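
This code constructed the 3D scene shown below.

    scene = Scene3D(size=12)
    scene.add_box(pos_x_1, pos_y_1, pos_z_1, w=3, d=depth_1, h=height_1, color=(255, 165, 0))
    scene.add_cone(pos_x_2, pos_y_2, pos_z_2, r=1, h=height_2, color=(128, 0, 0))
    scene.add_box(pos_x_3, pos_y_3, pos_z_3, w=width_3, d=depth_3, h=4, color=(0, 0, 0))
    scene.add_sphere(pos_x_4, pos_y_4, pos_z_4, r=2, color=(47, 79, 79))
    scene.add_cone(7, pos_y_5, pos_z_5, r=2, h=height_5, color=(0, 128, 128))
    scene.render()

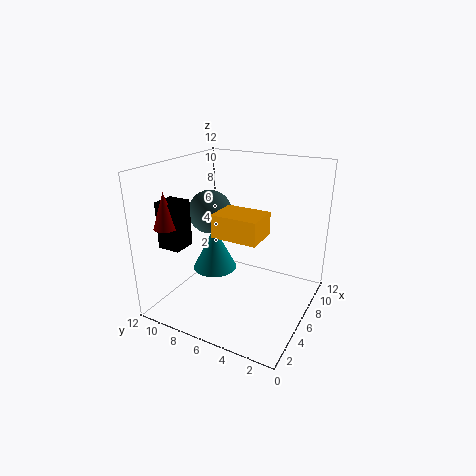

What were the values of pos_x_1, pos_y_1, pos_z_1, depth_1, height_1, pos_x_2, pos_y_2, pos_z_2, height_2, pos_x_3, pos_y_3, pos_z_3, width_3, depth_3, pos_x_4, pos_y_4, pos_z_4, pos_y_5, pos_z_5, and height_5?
pos_x_1 = 5; pos_y_1 = 4; pos_z_1 = 6; depth_1 = 4; height_1 = 2; pos_x_2 = 3; pos_y_2 = 11; pos_z_2 = 7; height_2 = 3; pos_x_3 = 3; pos_y_3 = 10; pos_z_3 = 5; width_3 = 2; depth_3 = 2; pos_x_4 = 8; pos_y_4 = 10; pos_z_4 = 7; pos_y_5 = 9; pos_z_5 = 2; height_5 = 4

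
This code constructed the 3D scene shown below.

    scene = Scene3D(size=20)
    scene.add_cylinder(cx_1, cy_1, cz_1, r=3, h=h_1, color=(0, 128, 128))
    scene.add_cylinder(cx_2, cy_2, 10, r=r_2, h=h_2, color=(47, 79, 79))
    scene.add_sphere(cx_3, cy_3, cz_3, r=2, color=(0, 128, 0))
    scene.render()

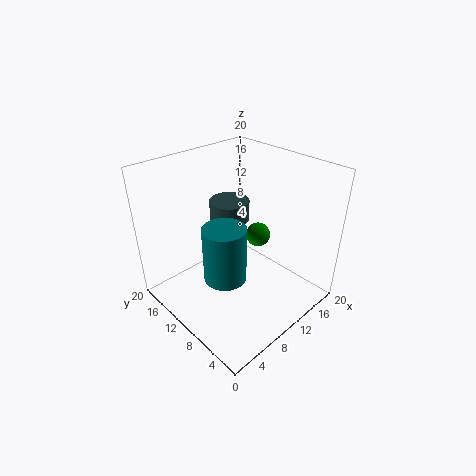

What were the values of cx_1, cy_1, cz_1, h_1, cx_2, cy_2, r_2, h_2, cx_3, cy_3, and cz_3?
cx_1 = 7.5; cy_1 = 10; cz_1 = 4.5; h_1 = 8; cx_2 = 13; cy_2 = 15; r_2 = 3; h_2 = 3; cx_3 = 18; cy_3 = 13.5; cz_3 = 5.5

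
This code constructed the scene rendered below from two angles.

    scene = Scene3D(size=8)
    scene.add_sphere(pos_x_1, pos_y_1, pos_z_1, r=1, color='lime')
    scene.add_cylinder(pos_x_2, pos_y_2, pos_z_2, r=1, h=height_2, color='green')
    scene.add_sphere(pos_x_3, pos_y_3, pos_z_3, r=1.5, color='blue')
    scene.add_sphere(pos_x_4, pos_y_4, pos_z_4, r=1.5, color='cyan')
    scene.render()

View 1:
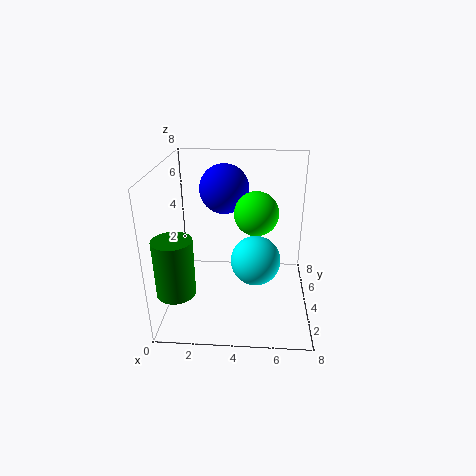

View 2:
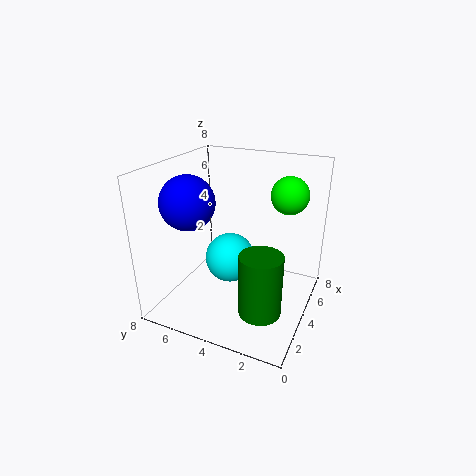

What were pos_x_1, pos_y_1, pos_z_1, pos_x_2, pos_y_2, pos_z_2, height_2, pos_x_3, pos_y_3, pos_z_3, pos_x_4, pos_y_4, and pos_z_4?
pos_x_1 = 5
pos_y_1 = 1.5
pos_z_1 = 6.5
pos_x_2 = 1
pos_y_2 = 1.5
pos_z_2 = 2
height_2 = 3
pos_x_3 = 3
pos_y_3 = 6.5
pos_z_3 = 6
pos_x_4 = 5
pos_y_4 = 5
pos_z_4 = 2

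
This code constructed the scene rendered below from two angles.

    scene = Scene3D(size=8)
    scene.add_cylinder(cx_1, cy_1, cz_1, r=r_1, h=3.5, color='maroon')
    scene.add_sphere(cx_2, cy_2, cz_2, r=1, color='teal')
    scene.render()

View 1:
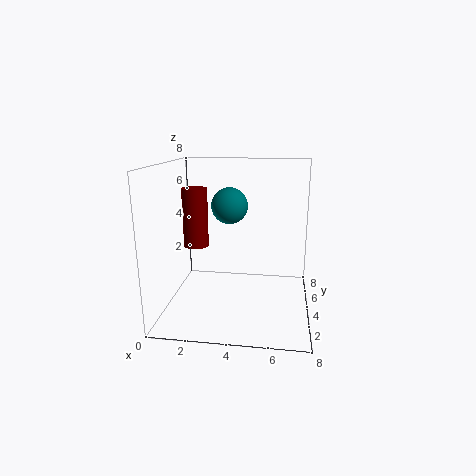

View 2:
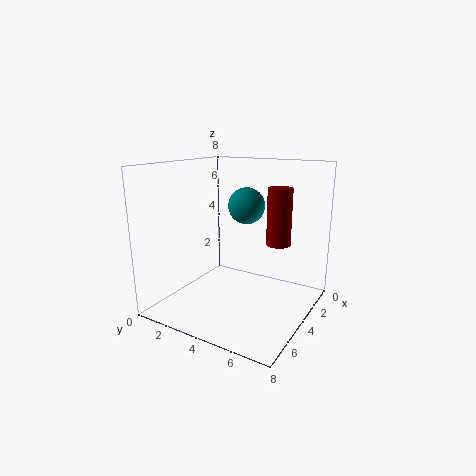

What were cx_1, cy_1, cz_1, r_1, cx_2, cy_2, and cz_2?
cx_1 = 1.25; cy_1 = 5.25; cz_1 = 3; r_1 = 0.75; cx_2 = 3.5; cy_2 = 4.25; cz_2 = 5.75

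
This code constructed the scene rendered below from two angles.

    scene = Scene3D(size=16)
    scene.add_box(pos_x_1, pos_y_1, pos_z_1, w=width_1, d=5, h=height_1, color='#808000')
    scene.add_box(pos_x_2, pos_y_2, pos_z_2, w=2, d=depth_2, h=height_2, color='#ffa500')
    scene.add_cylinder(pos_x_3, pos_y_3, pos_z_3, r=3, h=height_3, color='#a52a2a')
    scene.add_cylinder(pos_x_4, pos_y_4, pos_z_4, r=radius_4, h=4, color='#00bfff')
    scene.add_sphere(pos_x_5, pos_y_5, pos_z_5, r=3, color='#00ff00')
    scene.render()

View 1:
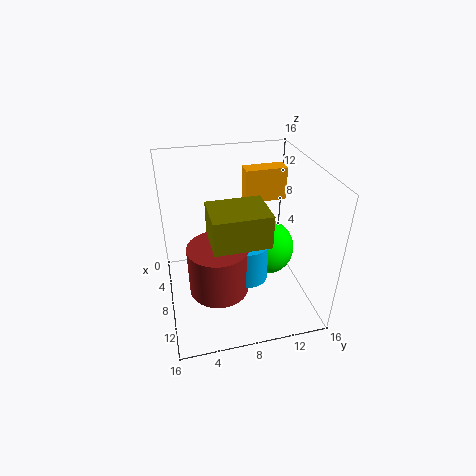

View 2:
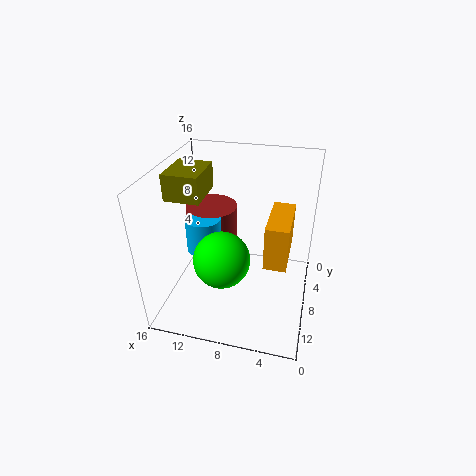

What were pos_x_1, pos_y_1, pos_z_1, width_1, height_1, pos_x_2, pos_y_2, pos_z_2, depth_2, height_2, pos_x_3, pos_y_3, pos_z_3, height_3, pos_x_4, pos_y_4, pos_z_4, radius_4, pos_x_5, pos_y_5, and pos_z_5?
pos_x_1 = 12; pos_y_1 = 4; pos_z_1 = 12; width_1 = 4; height_1 = 3; pos_x_2 = 2; pos_y_2 = 10; pos_z_2 = 10; depth_2 = 5; height_2 = 4; pos_x_3 = 12; pos_y_3 = 5; pos_z_3 = 5; height_3 = 5; pos_x_4 = 12; pos_y_4 = 8; pos_z_4 = 6; radius_4 = 2; pos_x_5 = 9; pos_y_5 = 11; pos_z_5 = 7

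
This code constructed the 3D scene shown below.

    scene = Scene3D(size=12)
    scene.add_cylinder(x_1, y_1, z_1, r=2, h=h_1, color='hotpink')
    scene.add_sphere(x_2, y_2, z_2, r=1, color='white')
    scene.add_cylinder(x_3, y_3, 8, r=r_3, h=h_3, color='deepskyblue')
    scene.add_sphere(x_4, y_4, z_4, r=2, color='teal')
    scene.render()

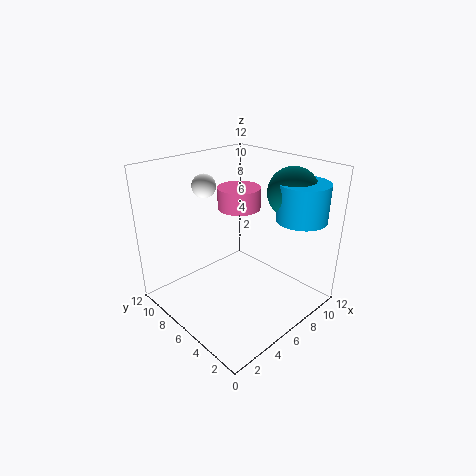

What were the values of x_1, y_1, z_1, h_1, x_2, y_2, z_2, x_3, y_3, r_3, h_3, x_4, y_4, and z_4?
x_1 = 9, y_1 = 9, z_1 = 7, h_1 = 2, x_2 = 5, y_2 = 9, z_2 = 10, x_3 = 9, y_3 = 2, r_3 = 2, h_3 = 3, x_4 = 9, y_4 = 3, z_4 = 10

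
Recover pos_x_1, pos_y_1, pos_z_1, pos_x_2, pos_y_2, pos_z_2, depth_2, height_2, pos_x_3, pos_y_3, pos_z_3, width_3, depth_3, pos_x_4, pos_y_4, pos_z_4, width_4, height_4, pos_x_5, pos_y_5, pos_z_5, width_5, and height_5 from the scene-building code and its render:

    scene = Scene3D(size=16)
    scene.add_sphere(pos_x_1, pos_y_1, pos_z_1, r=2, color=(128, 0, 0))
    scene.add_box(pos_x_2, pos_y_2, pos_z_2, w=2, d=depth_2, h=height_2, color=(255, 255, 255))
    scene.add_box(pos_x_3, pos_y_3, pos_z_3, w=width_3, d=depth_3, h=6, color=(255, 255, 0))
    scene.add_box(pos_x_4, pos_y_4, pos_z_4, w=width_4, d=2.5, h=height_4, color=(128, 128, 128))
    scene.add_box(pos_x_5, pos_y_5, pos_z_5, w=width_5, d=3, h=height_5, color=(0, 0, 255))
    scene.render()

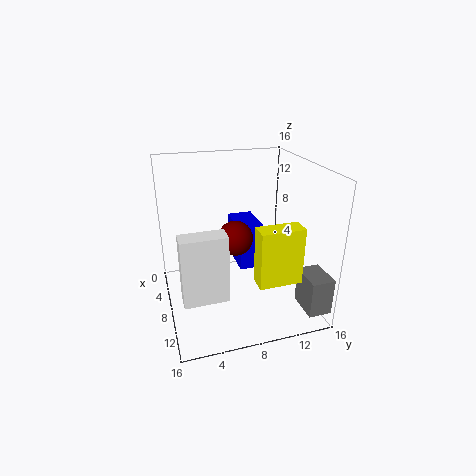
pos_x_1 = 7; pos_y_1 = 8; pos_z_1 = 7.5; pos_x_2 = 11.5; pos_y_2 = 1; pos_z_2 = 4; depth_2 = 4.5; height_2 = 7; pos_x_3 = 12; pos_y_3 = 8.5; pos_z_3 = 5; width_3 = 2; depth_3 = 4.5; pos_x_4 = 12; pos_y_4 = 13.5; pos_z_4 = 1.5; width_4 = 3.5; height_4 = 4; pos_x_5 = 2; pos_y_5 = 8.5; pos_z_5 = 3.5; width_5 = 5.5; height_5 = 5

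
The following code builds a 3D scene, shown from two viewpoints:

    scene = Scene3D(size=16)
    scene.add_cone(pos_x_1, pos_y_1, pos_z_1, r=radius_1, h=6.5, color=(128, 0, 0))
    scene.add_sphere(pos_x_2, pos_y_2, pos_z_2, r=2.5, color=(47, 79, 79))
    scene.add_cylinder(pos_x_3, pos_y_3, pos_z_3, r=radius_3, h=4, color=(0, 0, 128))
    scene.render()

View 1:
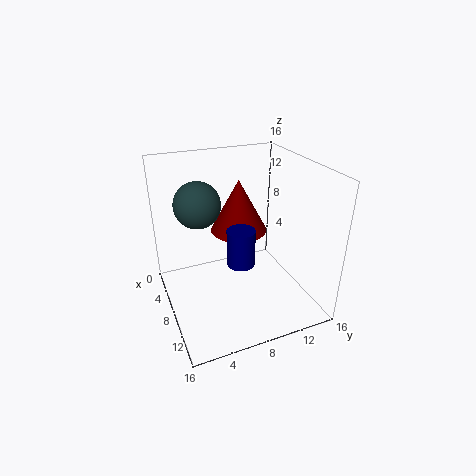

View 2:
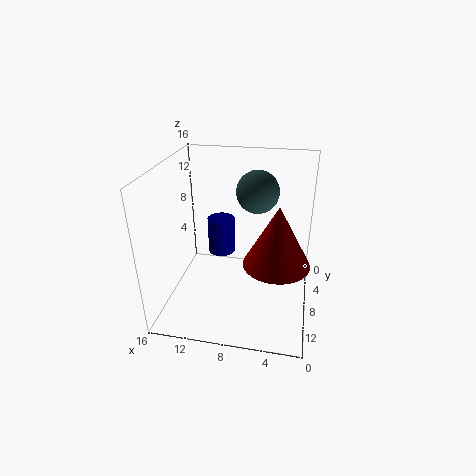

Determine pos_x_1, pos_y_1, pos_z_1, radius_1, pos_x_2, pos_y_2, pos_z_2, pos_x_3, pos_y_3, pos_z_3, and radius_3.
pos_x_1 = 3.5
pos_y_1 = 10
pos_z_1 = 6.5
radius_1 = 3.5
pos_x_2 = 6.5
pos_y_2 = 4
pos_z_2 = 12
pos_x_3 = 10
pos_y_3 = 7.5
pos_z_3 = 6
radius_3 = 1.5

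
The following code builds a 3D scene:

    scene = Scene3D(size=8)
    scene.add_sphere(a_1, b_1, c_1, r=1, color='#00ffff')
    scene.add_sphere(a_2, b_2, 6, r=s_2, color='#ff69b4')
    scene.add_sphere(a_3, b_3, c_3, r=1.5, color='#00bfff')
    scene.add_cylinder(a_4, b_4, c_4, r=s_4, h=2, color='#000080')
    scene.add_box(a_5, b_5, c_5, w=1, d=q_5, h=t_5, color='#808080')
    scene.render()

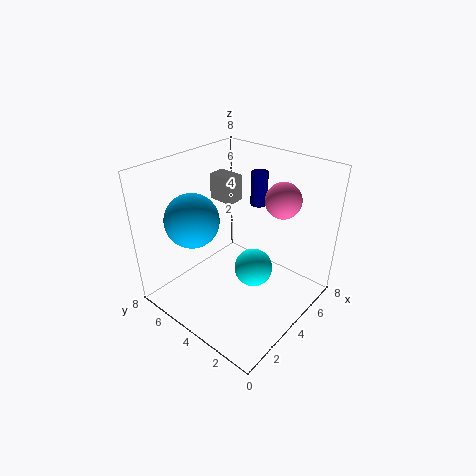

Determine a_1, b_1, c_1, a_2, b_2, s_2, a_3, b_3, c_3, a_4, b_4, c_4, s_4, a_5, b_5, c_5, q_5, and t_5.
a_1 = 3.5; b_1 = 2.5; c_1 = 3; a_2 = 6; b_2 = 2.5; s_2 = 1; a_3 = 2.5; b_3 = 6; c_3 = 5; a_4 = 6.5; b_4 = 4.5; c_4 = 5; s_4 = 0.5; a_5 = 4.5; b_5 = 5; c_5 = 5.5; q_5 = 1.5; t_5 = 1.5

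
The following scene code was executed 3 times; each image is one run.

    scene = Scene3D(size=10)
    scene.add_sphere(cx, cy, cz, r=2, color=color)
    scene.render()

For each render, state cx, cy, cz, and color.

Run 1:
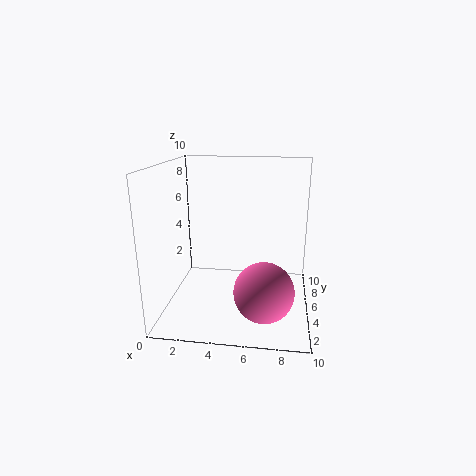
cx = 7
cy = 3
cz = 2
color = 'hotpink'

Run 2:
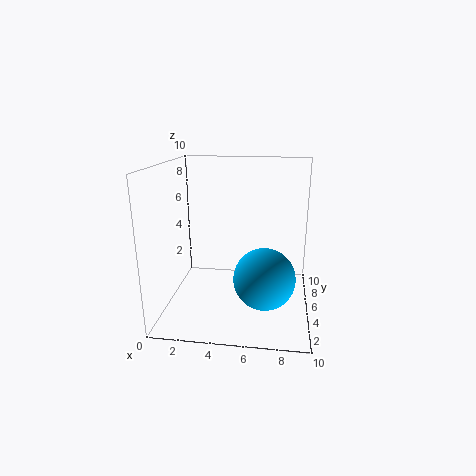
cx = 7
cy = 3
cz = 3
color = 'deepskyblue'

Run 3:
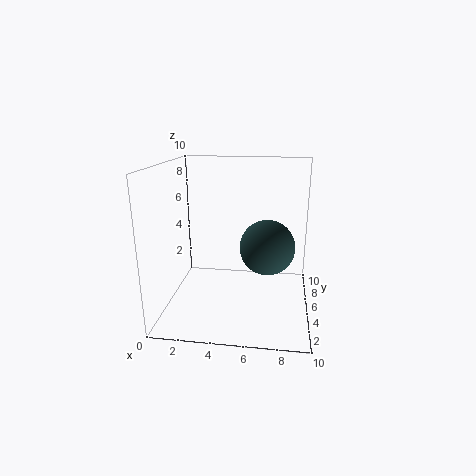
cx = 7
cy = 6
cz = 4
color = 'darkslategray'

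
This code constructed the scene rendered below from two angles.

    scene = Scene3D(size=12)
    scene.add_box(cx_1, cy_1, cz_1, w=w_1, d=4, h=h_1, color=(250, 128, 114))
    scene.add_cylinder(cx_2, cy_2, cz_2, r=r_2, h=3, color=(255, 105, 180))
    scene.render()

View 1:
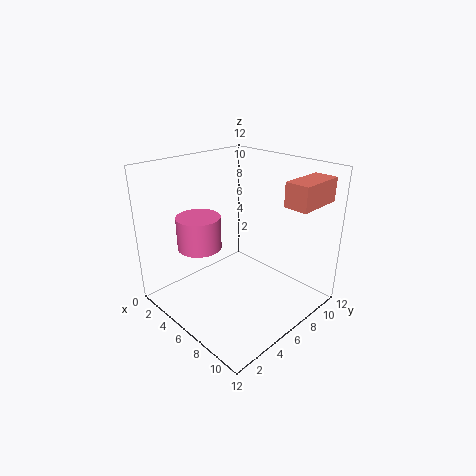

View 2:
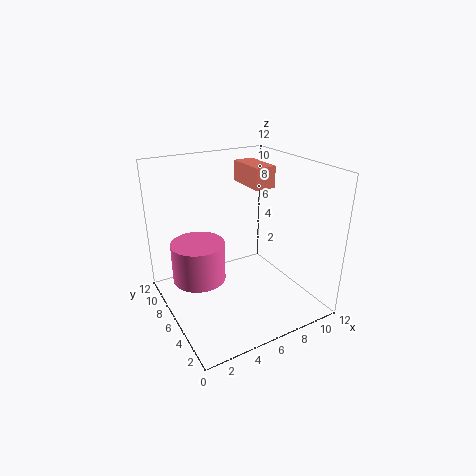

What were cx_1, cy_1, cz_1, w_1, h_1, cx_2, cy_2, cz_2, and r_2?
cx_1 = 9; cy_1 = 8; cz_1 = 9; w_1 = 2; h_1 = 2; cx_2 = 2; cy_2 = 5; cz_2 = 4; r_2 = 2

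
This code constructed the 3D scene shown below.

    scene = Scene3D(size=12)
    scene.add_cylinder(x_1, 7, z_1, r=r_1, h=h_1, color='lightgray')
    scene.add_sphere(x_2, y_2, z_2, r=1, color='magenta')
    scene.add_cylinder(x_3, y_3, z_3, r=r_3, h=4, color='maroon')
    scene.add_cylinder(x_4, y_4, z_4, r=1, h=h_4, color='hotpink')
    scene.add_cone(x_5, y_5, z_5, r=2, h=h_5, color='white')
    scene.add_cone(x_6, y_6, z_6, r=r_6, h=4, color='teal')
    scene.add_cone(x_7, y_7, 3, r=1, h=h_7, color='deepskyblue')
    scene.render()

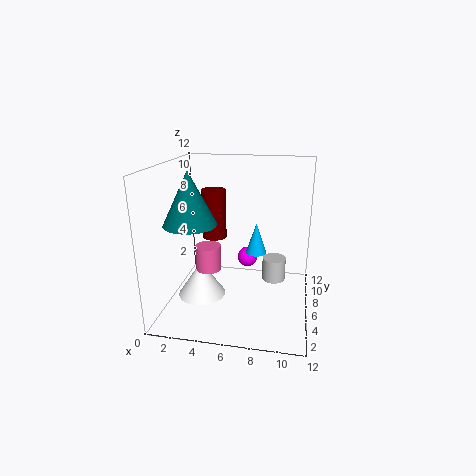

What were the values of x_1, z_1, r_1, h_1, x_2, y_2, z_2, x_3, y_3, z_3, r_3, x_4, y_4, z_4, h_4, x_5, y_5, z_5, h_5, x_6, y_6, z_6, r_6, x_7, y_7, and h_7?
x_1 = 9, z_1 = 2, r_1 = 1, h_1 = 2, x_2 = 6, y_2 = 11, z_2 = 2, x_3 = 4, y_3 = 6, z_3 = 6, r_3 = 1, x_4 = 4, y_4 = 4, z_4 = 4, h_4 = 2, x_5 = 3, y_5 = 5, z_5 = 1, h_5 = 3, x_6 = 3, y_6 = 3, z_6 = 8, r_6 = 2, x_7 = 7, y_7 = 10, h_7 = 3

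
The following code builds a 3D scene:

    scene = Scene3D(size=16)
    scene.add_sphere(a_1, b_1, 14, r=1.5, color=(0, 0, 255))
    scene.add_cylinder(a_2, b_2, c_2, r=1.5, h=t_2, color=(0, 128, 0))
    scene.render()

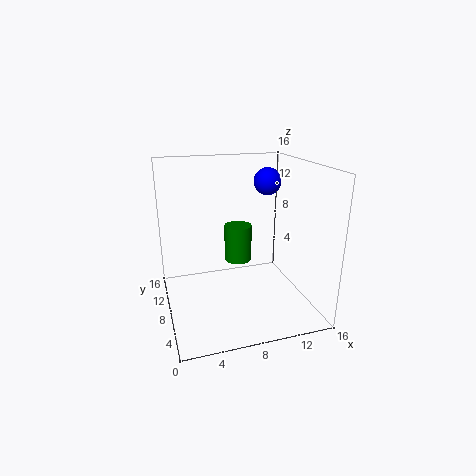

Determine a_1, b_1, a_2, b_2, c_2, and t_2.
a_1 = 11.5
b_1 = 8.5
a_2 = 8
b_2 = 8
c_2 = 5.5
t_2 = 4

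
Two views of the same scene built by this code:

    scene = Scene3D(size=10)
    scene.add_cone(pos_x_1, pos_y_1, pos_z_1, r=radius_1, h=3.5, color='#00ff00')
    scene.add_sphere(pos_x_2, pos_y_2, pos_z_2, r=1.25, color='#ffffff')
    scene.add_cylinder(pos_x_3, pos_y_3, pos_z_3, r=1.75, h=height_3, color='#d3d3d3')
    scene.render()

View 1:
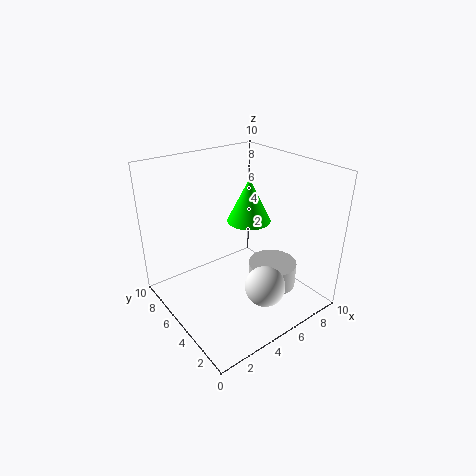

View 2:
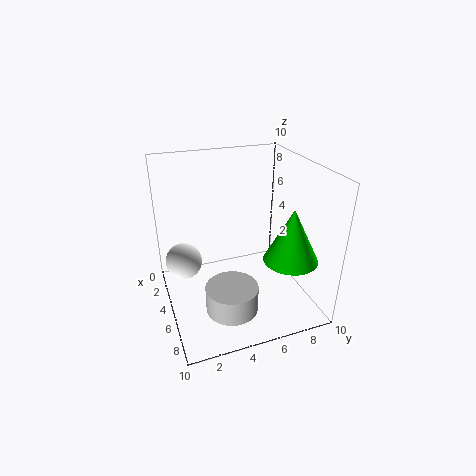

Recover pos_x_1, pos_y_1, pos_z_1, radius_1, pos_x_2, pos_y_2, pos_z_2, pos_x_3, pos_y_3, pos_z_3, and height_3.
pos_x_1 = 8; pos_y_1 = 7.5; pos_z_1 = 4.5; radius_1 = 1.75; pos_x_2 = 4.25; pos_y_2 = 1.25; pos_z_2 = 3.5; pos_x_3 = 7.25; pos_y_3 = 3.75; pos_z_3 = 1; height_3 = 1.75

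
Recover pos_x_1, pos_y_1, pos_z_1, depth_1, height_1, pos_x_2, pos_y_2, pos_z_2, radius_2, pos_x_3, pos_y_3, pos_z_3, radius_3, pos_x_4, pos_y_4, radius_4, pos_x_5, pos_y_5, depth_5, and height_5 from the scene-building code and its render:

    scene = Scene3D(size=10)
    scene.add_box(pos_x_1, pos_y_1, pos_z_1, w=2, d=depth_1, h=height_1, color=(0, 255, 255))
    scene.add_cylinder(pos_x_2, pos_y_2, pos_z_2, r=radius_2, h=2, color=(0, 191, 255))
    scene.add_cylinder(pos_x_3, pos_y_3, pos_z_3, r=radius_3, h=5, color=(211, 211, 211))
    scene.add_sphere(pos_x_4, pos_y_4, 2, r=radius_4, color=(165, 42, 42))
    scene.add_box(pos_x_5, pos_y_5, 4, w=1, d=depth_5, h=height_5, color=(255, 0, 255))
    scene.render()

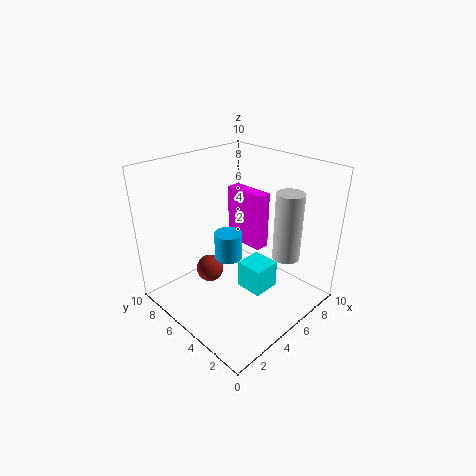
pos_x_1 = 5, pos_y_1 = 3, pos_z_1 = 1, depth_1 = 2, height_1 = 2, pos_x_2 = 5, pos_y_2 = 6, pos_z_2 = 3, radius_2 = 1, pos_x_3 = 8, pos_y_3 = 3, pos_z_3 = 3, radius_3 = 1, pos_x_4 = 4, pos_y_4 = 7, radius_4 = 1, pos_x_5 = 6, pos_y_5 = 4, depth_5 = 3, height_5 = 4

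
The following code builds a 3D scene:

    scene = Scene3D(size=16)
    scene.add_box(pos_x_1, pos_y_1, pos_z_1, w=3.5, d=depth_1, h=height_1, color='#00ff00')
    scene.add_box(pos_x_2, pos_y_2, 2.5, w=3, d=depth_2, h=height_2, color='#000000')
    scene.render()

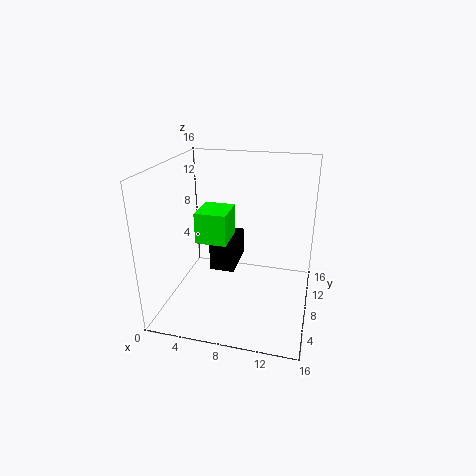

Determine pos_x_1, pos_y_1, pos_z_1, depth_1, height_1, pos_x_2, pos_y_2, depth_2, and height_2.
pos_x_1 = 3.5, pos_y_1 = 6.5, pos_z_1 = 7.5, depth_1 = 4, height_1 = 3.5, pos_x_2 = 4, pos_y_2 = 9.5, depth_2 = 5.5, height_2 = 3.5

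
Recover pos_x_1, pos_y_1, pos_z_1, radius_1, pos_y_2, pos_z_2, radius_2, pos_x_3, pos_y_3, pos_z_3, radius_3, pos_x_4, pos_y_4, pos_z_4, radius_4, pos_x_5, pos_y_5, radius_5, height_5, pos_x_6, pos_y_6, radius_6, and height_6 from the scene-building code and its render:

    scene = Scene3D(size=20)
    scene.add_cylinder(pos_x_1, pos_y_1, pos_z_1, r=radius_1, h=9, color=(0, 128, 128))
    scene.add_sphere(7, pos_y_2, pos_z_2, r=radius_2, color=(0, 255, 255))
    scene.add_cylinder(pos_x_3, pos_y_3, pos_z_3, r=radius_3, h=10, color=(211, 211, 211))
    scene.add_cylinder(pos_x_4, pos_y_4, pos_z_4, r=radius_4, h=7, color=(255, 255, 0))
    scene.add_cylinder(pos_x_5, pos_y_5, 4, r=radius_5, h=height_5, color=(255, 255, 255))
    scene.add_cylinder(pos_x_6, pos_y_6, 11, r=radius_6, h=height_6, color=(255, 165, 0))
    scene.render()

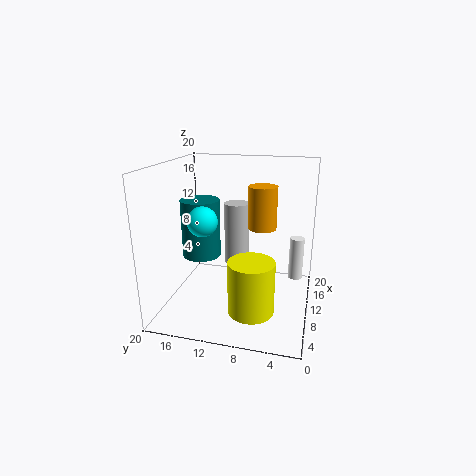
pos_x_1 = 14; pos_y_1 = 17; pos_z_1 = 5; radius_1 = 3; pos_y_2 = 14; pos_z_2 = 13; radius_2 = 2; pos_x_3 = 17; pos_y_3 = 12; pos_z_3 = 3; radius_3 = 2; pos_x_4 = 5; pos_y_4 = 7; pos_z_4 = 2; radius_4 = 3; pos_x_5 = 12; pos_y_5 = 2; radius_5 = 1; height_5 = 6; pos_x_6 = 12; pos_y_6 = 7; radius_6 = 2; height_6 = 6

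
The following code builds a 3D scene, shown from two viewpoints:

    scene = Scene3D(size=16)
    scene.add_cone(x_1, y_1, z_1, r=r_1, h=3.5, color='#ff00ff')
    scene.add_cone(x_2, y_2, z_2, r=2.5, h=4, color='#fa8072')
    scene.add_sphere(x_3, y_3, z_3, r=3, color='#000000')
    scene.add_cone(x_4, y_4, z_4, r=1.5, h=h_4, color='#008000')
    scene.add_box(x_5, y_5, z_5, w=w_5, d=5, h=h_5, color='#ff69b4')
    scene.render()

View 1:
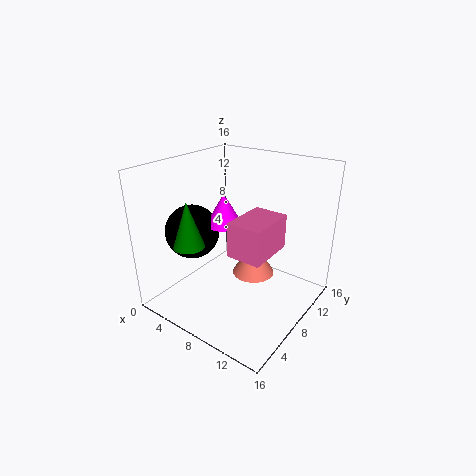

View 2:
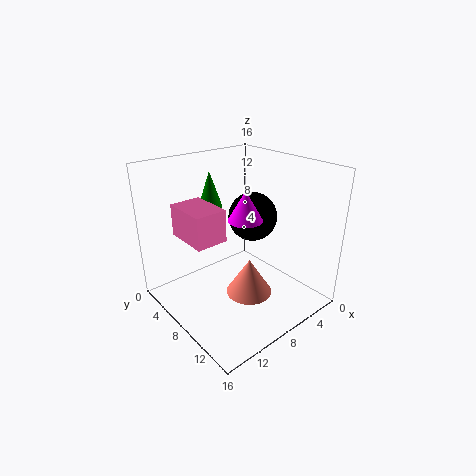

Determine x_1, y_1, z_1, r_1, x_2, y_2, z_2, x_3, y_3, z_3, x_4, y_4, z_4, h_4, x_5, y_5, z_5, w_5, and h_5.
x_1 = 6.5, y_1 = 7.5, z_1 = 9.5, r_1 = 2, x_2 = 8.5, y_2 = 10.5, z_2 = 2.5, x_3 = 3.5, y_3 = 5.5, z_3 = 8.5, x_4 = 7, y_4 = 1.5, z_4 = 9.5, h_4 = 4.5, x_5 = 10, y_5 = 3.5, z_5 = 8.5, w_5 = 3.5, h_5 = 3.5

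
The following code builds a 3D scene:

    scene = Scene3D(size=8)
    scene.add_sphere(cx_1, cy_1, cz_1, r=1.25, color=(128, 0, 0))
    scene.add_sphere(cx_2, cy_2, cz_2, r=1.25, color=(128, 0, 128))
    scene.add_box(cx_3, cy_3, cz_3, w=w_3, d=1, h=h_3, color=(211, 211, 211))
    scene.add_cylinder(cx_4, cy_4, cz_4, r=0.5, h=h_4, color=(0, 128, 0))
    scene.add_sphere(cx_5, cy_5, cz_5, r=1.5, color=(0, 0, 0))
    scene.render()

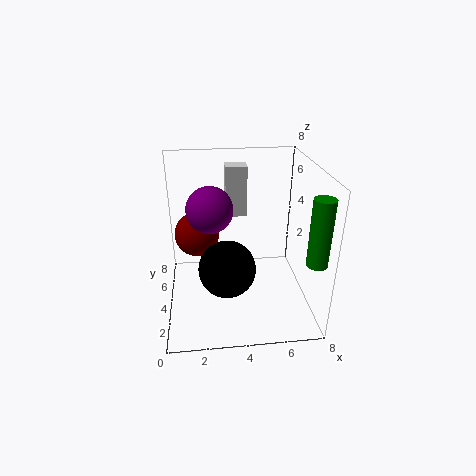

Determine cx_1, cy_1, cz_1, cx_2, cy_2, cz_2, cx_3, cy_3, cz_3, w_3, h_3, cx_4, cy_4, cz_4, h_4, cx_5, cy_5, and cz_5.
cx_1 = 1.75, cy_1 = 4.75, cz_1 = 4, cx_2 = 2.5, cy_2 = 4, cz_2 = 5.75, cx_3 = 3.5, cy_3 = 5.75, cz_3 = 4.5, w_3 = 1.25, h_3 = 3, cx_4 = 7.25, cy_4 = 0.5, cz_4 = 4.25, h_4 = 3.25, cx_5 = 3.25, cy_5 = 2.5, cz_5 = 3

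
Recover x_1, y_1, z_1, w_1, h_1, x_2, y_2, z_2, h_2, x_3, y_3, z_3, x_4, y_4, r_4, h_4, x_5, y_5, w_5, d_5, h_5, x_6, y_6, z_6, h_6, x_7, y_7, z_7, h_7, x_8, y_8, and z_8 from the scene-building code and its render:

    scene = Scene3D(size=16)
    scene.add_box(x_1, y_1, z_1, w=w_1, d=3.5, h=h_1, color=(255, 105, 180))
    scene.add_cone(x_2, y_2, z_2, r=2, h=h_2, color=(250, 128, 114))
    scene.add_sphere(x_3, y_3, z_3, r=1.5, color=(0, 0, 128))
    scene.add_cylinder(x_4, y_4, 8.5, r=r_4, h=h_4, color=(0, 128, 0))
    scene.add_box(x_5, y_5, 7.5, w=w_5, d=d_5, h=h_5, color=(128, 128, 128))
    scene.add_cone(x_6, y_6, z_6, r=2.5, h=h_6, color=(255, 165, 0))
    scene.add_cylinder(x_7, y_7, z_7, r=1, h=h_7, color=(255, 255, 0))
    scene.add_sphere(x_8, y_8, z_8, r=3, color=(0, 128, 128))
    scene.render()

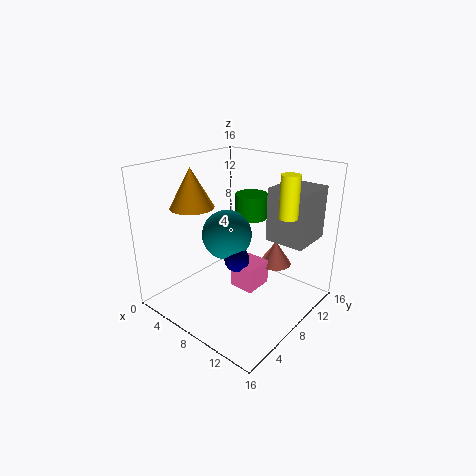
x_1 = 6.5; y_1 = 8.5; z_1 = 1; w_1 = 3; h_1 = 3; x_2 = 9.5; y_2 = 13.5; z_2 = 3; h_2 = 3; x_3 = 7; y_3 = 9; z_3 = 4.5; x_4 = 6; y_4 = 13; r_4 = 2; h_4 = 3; x_5 = 10; y_5 = 10.5; w_5 = 4.5; d_5 = 5; h_5 = 6; x_6 = 3; y_6 = 6; z_6 = 11; h_6 = 4.5; x_7 = 13; y_7 = 10; z_7 = 11; h_7 = 4.5; x_8 = 5; y_8 = 9.5; z_8 = 7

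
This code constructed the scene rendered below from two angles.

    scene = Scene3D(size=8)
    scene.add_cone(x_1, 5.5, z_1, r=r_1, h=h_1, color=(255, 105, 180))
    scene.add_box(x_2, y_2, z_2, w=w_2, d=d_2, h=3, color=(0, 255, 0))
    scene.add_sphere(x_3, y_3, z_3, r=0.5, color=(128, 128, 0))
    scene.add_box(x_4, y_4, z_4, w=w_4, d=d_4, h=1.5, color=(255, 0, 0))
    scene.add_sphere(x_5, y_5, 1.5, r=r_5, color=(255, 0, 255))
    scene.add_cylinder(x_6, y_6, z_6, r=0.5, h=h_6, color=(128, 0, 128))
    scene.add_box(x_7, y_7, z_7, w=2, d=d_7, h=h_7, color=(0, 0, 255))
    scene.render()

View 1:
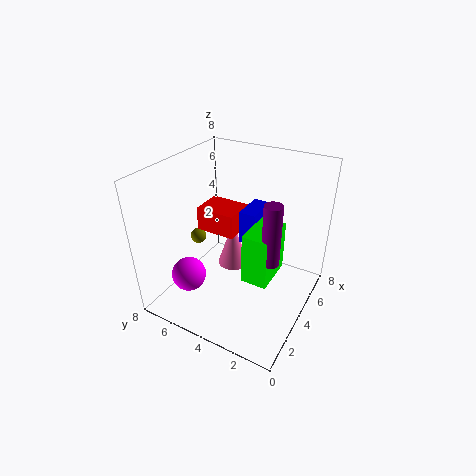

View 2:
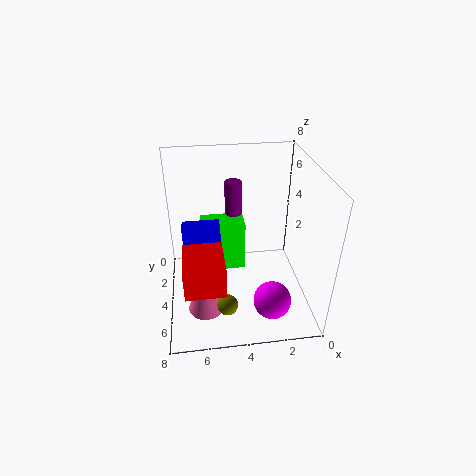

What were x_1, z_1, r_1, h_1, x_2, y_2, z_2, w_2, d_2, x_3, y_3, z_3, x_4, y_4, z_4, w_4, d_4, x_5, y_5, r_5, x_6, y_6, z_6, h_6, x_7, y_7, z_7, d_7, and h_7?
x_1 = 6
z_1 = 0.5
r_1 = 1
h_1 = 3
x_2 = 3.5
y_2 = 2
z_2 = 1.5
w_2 = 2.5
d_2 = 1.5
x_3 = 5
y_3 = 7.5
z_3 = 2.5
x_4 = 5
y_4 = 5
z_4 = 3
w_4 = 2
d_4 = 2.5
x_5 = 2.5
y_5 = 6.5
r_5 = 1
x_6 = 4
y_6 = 2
z_6 = 3
h_6 = 3.5
x_7 = 5
y_7 = 3.5
z_7 = 3
d_7 = 1
h_7 = 2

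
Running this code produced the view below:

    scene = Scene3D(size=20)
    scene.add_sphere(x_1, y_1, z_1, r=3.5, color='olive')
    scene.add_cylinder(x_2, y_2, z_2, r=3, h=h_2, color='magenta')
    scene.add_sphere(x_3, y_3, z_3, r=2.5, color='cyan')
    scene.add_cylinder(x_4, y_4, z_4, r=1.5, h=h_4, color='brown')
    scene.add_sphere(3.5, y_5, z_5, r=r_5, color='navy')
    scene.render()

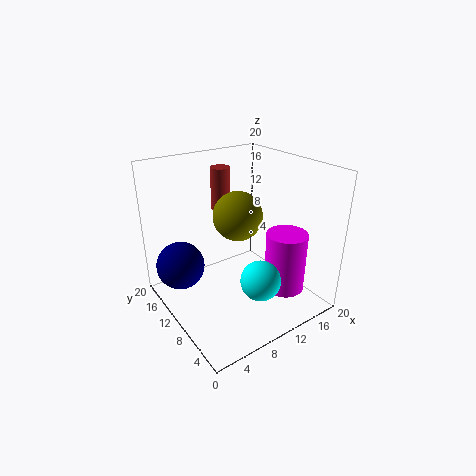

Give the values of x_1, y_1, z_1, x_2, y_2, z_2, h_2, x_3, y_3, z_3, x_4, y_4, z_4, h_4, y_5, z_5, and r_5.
x_1 = 11, y_1 = 11.5, z_1 = 12.5, x_2 = 16.5, y_2 = 7, z_2 = 1, h_2 = 9, x_3 = 8.5, y_3 = 3, z_3 = 7.5, x_4 = 12, y_4 = 17.5, z_4 = 11.5, h_4 = 6.5, y_5 = 15.5, z_5 = 5, r_5 = 3.5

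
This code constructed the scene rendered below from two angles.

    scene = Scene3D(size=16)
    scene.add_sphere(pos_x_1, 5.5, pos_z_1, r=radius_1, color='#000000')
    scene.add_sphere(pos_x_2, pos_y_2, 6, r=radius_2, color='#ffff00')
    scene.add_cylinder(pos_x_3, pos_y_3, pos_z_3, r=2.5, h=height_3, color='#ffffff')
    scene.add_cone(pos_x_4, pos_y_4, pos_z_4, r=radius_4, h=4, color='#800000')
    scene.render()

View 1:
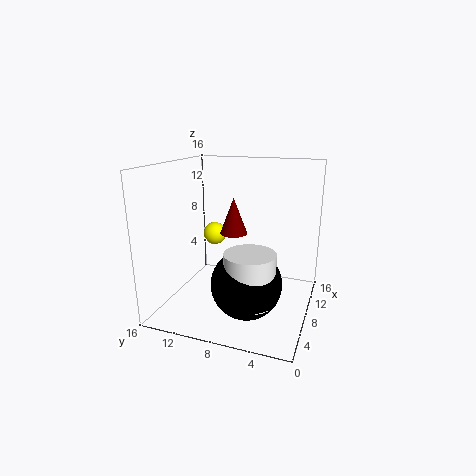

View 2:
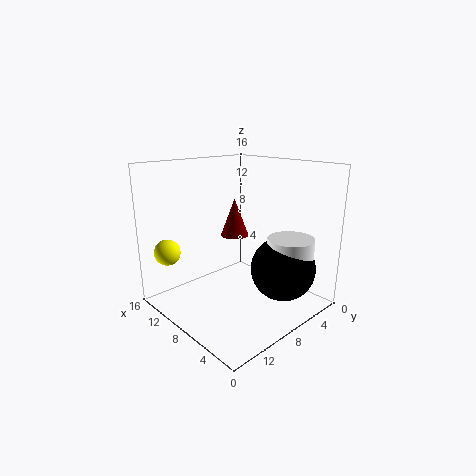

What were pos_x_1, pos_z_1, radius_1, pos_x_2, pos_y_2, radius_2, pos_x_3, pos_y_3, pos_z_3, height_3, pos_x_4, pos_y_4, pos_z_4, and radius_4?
pos_x_1 = 3.5; pos_z_1 = 5; radius_1 = 3.5; pos_x_2 = 14; pos_y_2 = 13.5; radius_2 = 1.5; pos_x_3 = 3; pos_y_3 = 5; pos_z_3 = 3.5; height_3 = 5; pos_x_4 = 8; pos_y_4 = 8.5; pos_z_4 = 8.5; radius_4 = 1.5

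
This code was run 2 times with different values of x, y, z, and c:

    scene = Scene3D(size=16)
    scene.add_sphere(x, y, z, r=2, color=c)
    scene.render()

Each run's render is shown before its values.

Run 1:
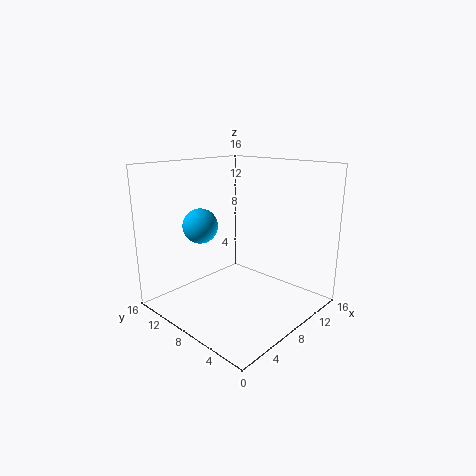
x = 6; y = 12; z = 9; c = 'deepskyblue'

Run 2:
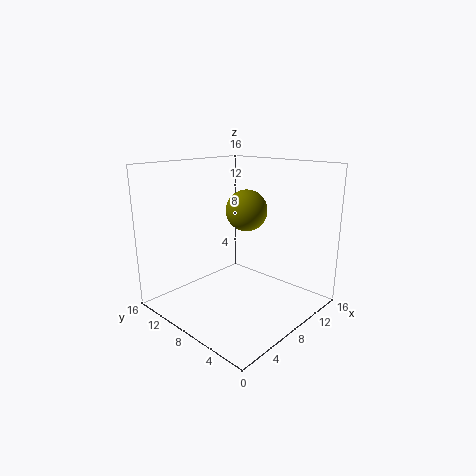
x = 6; y = 5; z = 12; c = 'olive'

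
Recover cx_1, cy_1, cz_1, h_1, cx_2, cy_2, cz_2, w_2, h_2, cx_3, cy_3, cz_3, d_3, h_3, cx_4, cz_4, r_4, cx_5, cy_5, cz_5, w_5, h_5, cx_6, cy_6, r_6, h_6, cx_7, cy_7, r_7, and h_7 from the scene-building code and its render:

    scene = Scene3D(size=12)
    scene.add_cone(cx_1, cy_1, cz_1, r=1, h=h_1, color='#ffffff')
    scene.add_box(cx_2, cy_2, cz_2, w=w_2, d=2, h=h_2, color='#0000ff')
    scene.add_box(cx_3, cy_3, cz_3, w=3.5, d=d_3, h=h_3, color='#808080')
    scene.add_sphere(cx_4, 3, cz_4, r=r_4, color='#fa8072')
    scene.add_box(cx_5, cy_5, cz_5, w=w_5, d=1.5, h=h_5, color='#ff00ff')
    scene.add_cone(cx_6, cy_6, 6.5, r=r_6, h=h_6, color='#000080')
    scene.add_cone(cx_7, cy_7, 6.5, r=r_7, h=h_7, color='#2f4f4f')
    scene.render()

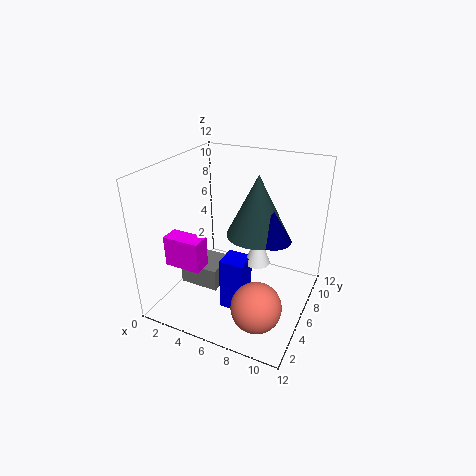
cx_1 = 8, cy_1 = 5.5, cz_1 = 4.5, h_1 = 3, cx_2 = 5.5, cy_2 = 3.5, cz_2 = 0.5, w_2 = 2, h_2 = 4.5, cx_3 = 1, cy_3 = 4.5, cz_3 = 1, d_3 = 3, h_3 = 2, cx_4 = 9, cz_4 = 2, r_4 = 2, cx_5 = 1.5, cy_5 = 2, cz_5 = 4.5, w_5 = 3, h_5 = 2.5, cx_6 = 9, cy_6 = 6, r_6 = 1.5, h_6 = 2.5, cx_7 = 7.5, cy_7 = 6.5, r_7 = 2.5, h_7 = 5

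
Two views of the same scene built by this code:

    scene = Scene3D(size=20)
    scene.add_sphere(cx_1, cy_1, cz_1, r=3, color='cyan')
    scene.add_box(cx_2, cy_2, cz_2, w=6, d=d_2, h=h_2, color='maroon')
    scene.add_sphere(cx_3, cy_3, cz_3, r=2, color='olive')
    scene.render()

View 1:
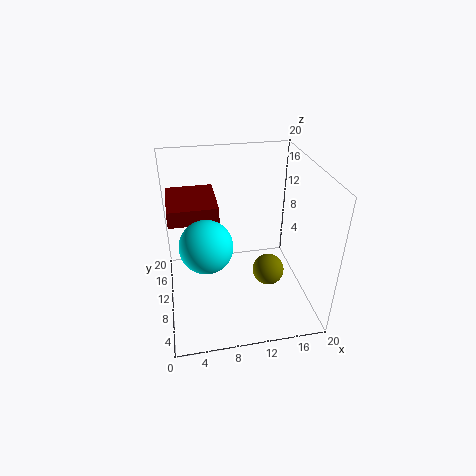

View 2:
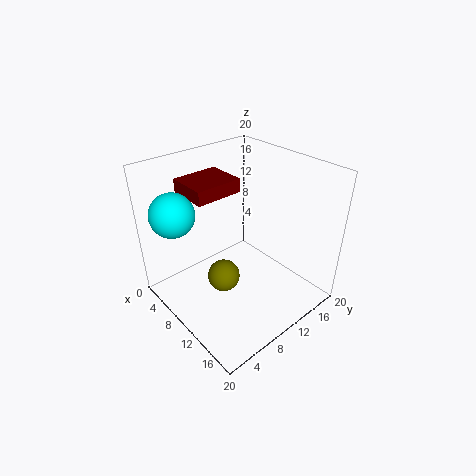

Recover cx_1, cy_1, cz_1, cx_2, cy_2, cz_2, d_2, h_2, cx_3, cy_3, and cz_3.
cx_1 = 5, cy_1 = 3, cz_1 = 14, cx_2 = 1, cy_2 = 6, cz_2 = 15, d_2 = 7, h_2 = 2, cx_3 = 13, cy_3 = 5, cz_3 = 8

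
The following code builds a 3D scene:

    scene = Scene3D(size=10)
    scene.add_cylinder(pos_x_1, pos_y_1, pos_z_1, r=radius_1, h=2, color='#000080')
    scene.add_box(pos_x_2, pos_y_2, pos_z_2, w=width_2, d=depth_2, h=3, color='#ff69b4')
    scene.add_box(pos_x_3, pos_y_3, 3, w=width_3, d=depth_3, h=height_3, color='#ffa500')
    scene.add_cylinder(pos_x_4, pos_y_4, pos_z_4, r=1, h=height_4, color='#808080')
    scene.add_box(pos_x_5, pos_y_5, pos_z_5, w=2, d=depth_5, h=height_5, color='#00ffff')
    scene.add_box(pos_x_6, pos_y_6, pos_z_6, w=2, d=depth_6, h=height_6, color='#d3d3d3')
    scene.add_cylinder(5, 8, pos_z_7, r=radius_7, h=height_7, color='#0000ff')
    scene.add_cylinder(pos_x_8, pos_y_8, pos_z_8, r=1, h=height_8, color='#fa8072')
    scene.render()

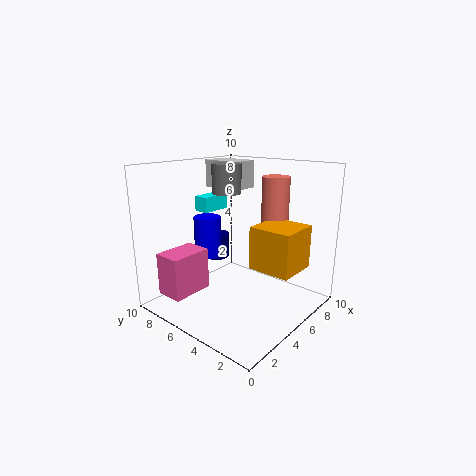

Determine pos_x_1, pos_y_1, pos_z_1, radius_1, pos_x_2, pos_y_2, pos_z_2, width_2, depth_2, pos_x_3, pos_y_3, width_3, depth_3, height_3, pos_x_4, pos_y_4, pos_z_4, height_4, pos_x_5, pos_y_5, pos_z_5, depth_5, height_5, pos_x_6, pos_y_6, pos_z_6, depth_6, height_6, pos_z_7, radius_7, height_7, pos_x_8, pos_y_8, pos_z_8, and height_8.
pos_x_1 = 7, pos_y_1 = 9, pos_z_1 = 2, radius_1 = 1, pos_x_2 = 1, pos_y_2 = 7, pos_z_2 = 1, width_2 = 3, depth_2 = 2, pos_x_3 = 5, pos_y_3 = 1, width_3 = 3, depth_3 = 3, height_3 = 3, pos_x_4 = 5, pos_y_4 = 6, pos_z_4 = 8, height_4 = 2, pos_x_5 = 3, pos_y_5 = 6, pos_z_5 = 7, depth_5 = 1, height_5 = 1, pos_x_6 = 6, pos_y_6 = 6, pos_z_6 = 8, depth_6 = 3, height_6 = 2, pos_z_7 = 3, radius_7 = 1, height_7 = 3, pos_x_8 = 8, pos_y_8 = 4, pos_z_8 = 5, height_8 = 4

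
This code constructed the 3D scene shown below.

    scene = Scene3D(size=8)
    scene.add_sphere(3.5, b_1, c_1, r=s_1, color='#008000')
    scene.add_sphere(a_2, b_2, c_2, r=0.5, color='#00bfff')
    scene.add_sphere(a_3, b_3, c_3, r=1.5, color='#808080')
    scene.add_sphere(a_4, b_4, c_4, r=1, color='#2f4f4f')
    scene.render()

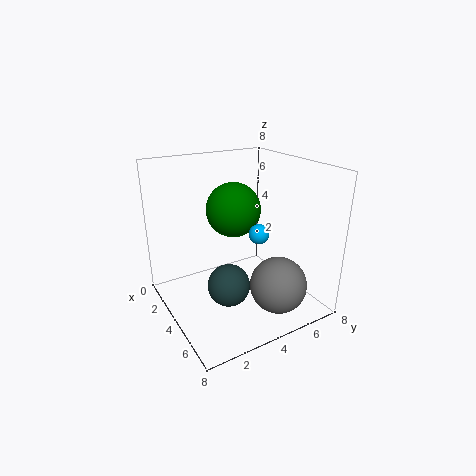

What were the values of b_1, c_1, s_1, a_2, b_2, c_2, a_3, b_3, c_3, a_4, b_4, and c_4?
b_1 = 4
c_1 = 5.5
s_1 = 1.5
a_2 = 6
b_2 = 4
c_2 = 5
a_3 = 6.5
b_3 = 5
c_3 = 2
a_4 = 6.5
b_4 = 2
c_4 = 3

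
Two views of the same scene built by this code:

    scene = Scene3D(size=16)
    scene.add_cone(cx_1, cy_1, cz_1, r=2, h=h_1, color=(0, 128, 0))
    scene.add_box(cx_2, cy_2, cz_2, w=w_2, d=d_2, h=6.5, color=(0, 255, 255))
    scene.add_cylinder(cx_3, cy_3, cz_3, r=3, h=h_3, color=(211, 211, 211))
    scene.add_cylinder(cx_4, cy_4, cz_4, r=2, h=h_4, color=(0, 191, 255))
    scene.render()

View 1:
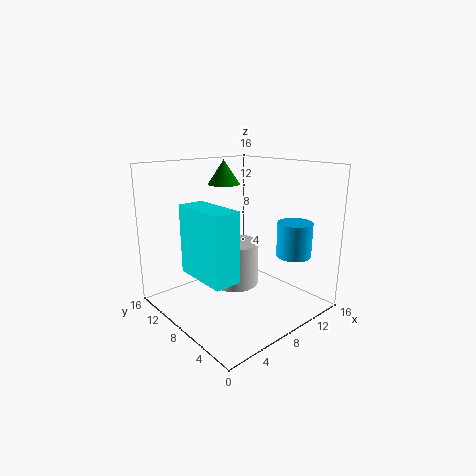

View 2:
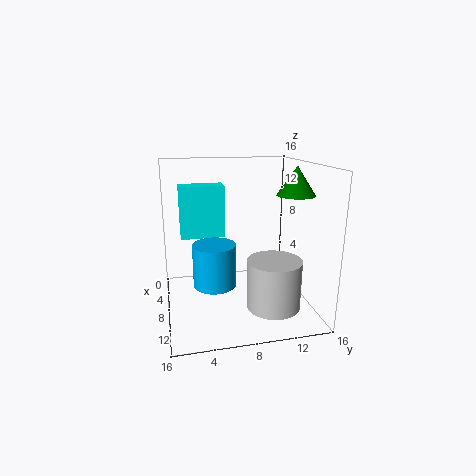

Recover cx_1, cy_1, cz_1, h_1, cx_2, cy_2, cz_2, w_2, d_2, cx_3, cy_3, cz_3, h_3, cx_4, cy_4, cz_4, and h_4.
cx_1 = 10.5
cy_1 = 13.5
cz_1 = 13
h_1 = 3
cx_2 = 0.5
cy_2 = 2
cz_2 = 6.5
w_2 = 2.5
d_2 = 5.5
cx_3 = 10.5
cy_3 = 11.5
cz_3 = 0.5
h_3 = 5.5
cx_4 = 13.5
cy_4 = 4.5
cz_4 = 5.5
h_4 = 4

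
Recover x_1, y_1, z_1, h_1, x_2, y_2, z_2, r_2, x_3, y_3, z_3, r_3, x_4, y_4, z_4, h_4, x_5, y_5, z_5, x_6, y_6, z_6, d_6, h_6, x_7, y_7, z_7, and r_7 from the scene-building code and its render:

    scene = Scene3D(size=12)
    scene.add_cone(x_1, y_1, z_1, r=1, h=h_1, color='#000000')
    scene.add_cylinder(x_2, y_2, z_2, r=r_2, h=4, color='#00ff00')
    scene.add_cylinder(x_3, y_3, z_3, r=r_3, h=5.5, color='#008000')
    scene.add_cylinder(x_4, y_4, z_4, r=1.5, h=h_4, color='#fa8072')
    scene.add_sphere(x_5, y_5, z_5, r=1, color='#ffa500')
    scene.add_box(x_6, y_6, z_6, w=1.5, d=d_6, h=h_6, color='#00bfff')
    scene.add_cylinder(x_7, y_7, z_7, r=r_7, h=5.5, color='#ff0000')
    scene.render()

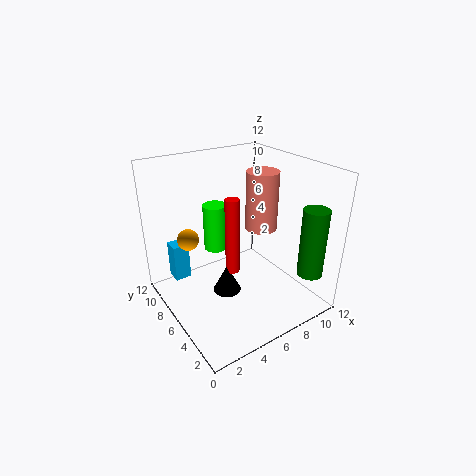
x_1 = 3, y_1 = 3, z_1 = 4, h_1 = 2, x_2 = 5, y_2 = 8, z_2 = 4.5, r_2 = 1, x_3 = 9.5, y_3 = 1, z_3 = 4, r_3 = 1, x_4 = 10, y_4 = 8, z_4 = 5, h_4 = 5.5, x_5 = 3.5, y_5 = 10.5, z_5 = 4.5, x_6 = 2, y_6 = 10.5, z_6 = 0.5, d_6 = 1.5, h_6 = 3.5, x_7 = 3.5, y_7 = 3, z_7 = 5.5, r_7 = 0.5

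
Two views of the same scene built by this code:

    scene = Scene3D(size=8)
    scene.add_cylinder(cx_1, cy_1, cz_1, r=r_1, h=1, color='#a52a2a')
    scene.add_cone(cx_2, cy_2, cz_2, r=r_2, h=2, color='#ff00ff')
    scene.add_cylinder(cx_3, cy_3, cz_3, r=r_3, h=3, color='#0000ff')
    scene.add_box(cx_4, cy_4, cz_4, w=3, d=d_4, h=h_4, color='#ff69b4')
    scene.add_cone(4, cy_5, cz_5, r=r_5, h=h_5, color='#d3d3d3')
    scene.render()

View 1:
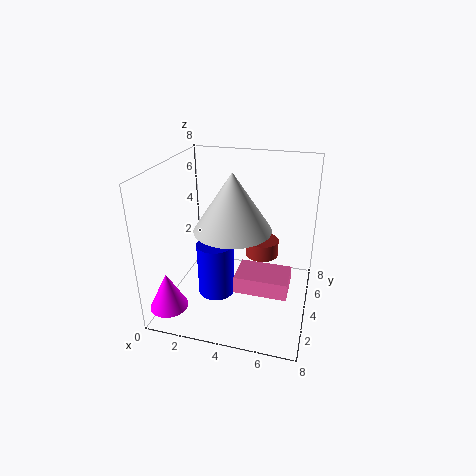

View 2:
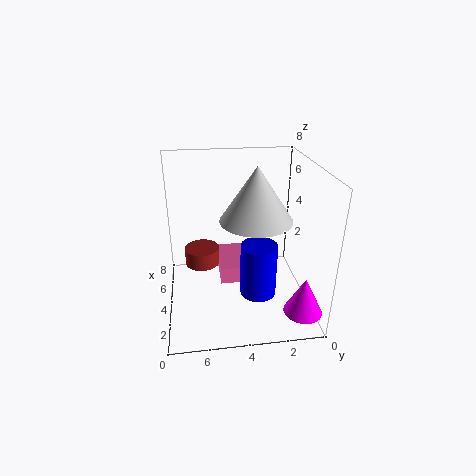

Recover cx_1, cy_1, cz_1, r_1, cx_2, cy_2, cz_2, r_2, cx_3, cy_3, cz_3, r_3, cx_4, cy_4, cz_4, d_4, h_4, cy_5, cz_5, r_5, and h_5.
cx_1 = 5, cy_1 = 6, cz_1 = 2, r_1 = 1, cx_2 = 1, cy_2 = 1, cz_2 = 1, r_2 = 1, cx_3 = 3, cy_3 = 3, cz_3 = 1, r_3 = 1, cx_4 = 4, cy_4 = 3, cz_4 = 1, d_4 = 2, h_4 = 1, cy_5 = 3, cz_5 = 5, r_5 = 2, h_5 = 3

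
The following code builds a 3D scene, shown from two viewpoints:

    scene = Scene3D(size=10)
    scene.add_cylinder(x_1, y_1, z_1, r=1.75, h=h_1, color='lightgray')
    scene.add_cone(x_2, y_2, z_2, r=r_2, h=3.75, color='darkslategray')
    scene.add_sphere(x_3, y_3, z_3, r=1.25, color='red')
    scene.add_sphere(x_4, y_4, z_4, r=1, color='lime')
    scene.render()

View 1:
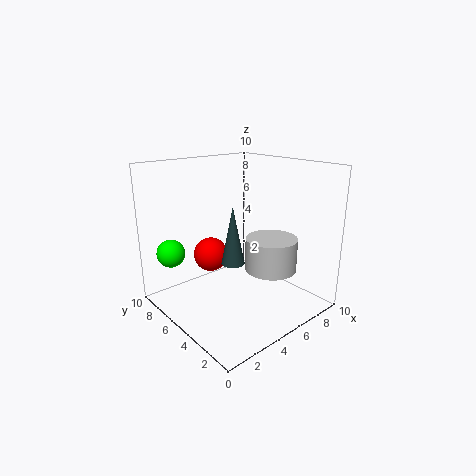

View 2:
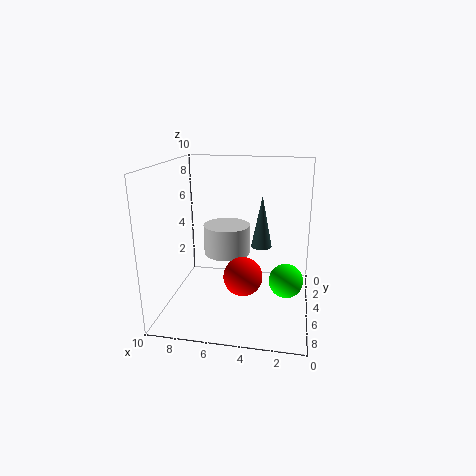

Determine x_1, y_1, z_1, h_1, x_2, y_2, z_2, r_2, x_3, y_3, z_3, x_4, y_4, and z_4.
x_1 = 6.25; y_1 = 3; z_1 = 3; h_1 = 2.25; x_2 = 3.5; y_2 = 3.75; z_2 = 4; r_2 = 0.75; x_3 = 4.25; y_3 = 7.25; z_3 = 3.25; x_4 = 1.5; y_4 = 8.25; z_4 = 3.75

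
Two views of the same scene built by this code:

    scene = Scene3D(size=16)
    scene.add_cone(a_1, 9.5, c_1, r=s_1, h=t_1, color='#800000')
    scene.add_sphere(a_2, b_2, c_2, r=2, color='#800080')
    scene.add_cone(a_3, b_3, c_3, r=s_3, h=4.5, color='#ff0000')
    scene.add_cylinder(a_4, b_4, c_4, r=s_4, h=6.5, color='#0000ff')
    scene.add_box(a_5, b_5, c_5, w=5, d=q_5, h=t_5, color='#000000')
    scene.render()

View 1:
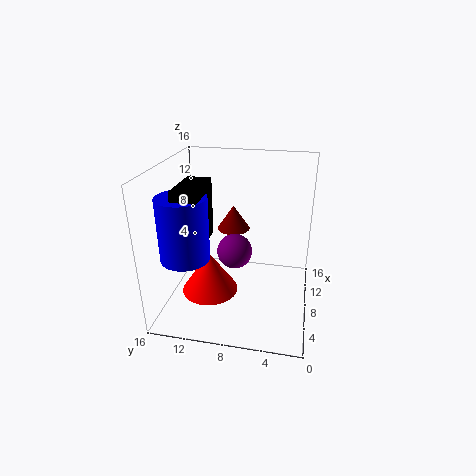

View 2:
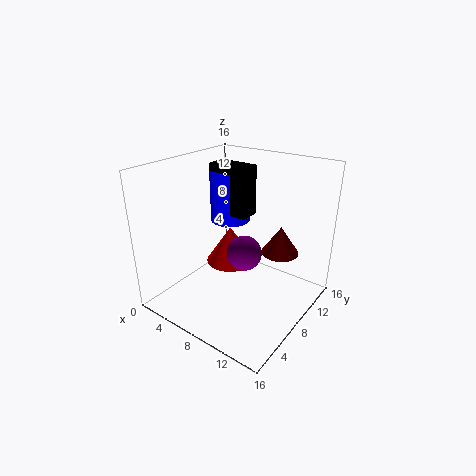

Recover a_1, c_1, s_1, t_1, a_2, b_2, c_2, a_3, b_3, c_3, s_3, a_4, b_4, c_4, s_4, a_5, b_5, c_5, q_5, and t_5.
a_1 = 12.5; c_1 = 7; s_1 = 2; t_1 = 3; a_2 = 8.5; b_2 = 8.5; c_2 = 6; a_3 = 5; b_3 = 10.5; c_3 = 3; s_3 = 3; a_4 = 3.5; b_4 = 12.5; c_4 = 7.5; s_4 = 2.5; a_5 = 2; b_5 = 10.5; c_5 = 9; q_5 = 2.5; t_5 = 6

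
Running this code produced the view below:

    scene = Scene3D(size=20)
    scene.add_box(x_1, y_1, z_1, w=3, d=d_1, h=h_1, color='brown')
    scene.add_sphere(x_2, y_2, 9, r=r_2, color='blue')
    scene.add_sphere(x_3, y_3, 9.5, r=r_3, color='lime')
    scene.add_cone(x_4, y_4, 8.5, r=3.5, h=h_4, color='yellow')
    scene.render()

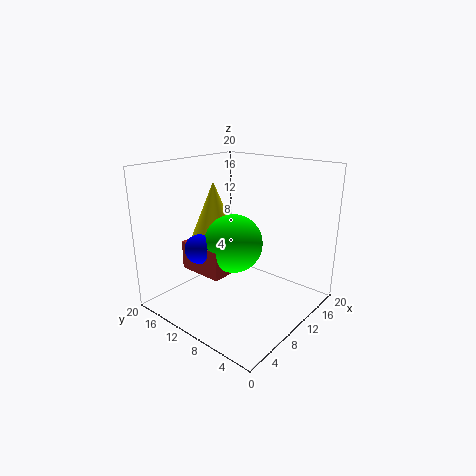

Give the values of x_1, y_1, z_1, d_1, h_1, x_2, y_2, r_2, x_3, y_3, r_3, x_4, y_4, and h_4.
x_1 = 5, y_1 = 9.5, z_1 = 5.5, d_1 = 6.5, h_1 = 4, x_2 = 5.5, y_2 = 13, r_2 = 2, x_3 = 9, y_3 = 10, r_3 = 4, x_4 = 11, y_4 = 15.5, h_4 = 8.5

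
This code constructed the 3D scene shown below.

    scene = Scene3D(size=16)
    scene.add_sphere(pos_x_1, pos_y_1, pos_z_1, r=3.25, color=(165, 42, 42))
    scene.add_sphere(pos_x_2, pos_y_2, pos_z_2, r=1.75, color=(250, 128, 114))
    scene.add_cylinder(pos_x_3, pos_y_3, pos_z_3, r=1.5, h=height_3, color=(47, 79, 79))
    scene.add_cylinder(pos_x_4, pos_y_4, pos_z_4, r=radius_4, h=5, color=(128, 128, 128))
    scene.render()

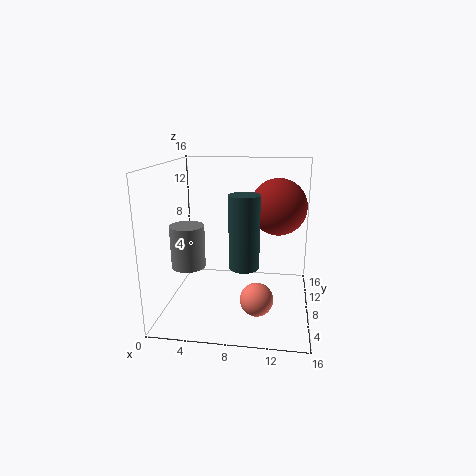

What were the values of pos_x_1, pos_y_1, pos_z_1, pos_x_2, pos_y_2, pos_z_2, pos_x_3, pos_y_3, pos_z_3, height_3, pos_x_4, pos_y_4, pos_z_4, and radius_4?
pos_x_1 = 12.25
pos_y_1 = 10.75
pos_z_1 = 11
pos_x_2 = 10.5
pos_y_2 = 4.5
pos_z_2 = 2.5
pos_x_3 = 9.25
pos_y_3 = 3.75
pos_z_3 = 6.5
height_3 = 7.25
pos_x_4 = 2
pos_y_4 = 8.5
pos_z_4 = 4
radius_4 = 2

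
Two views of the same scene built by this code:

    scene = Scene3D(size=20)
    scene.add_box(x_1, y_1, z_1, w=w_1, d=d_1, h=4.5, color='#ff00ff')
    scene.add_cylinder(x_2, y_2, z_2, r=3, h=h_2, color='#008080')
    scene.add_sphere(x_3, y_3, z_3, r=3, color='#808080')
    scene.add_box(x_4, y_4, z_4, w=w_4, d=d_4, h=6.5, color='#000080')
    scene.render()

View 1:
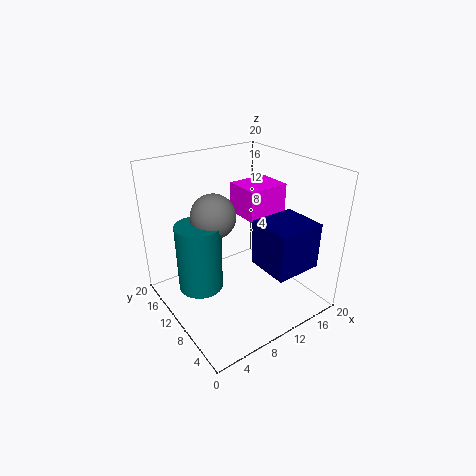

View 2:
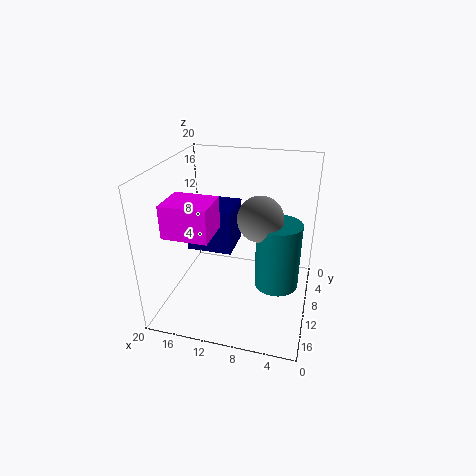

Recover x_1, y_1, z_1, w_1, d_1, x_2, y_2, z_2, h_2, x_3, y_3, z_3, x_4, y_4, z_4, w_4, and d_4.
x_1 = 12.5
y_1 = 10.25
z_1 = 11.5
w_1 = 6.25
d_1 = 5.25
x_2 = 4.25
y_2 = 10.75
z_2 = 4
h_2 = 9.25
x_3 = 6.75
y_3 = 11
z_3 = 13.75
x_4 = 11.5
y_4 = 2.5
z_4 = 6.25
w_4 = 6.75
d_4 = 6.25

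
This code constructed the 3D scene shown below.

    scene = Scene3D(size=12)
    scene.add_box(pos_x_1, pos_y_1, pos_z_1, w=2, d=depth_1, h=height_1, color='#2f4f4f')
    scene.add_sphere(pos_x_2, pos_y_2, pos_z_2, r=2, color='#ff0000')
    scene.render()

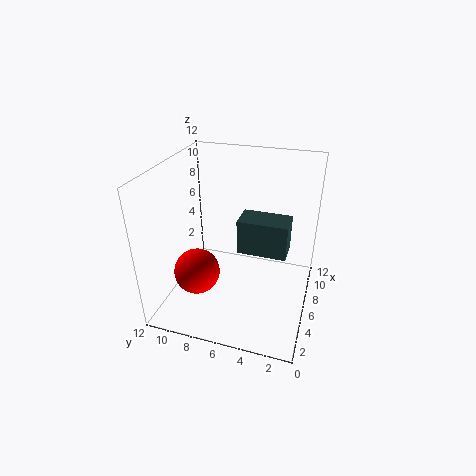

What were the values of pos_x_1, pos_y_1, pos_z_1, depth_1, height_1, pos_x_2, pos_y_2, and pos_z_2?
pos_x_1 = 2.5; pos_y_1 = 1.5; pos_z_1 = 7; depth_1 = 3.5; height_1 = 2.5; pos_x_2 = 5; pos_y_2 = 9.5; pos_z_2 = 2.5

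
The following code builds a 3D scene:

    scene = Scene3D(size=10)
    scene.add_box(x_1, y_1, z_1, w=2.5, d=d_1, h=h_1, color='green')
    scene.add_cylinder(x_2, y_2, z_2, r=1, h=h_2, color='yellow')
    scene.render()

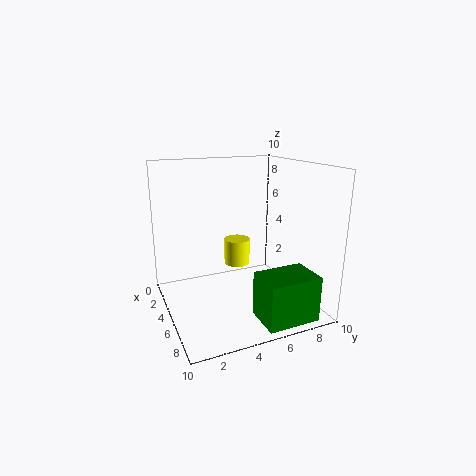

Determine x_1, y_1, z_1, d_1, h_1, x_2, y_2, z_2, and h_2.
x_1 = 7.5; y_1 = 5; z_1 = 0.5; d_1 = 3.5; h_1 = 3; x_2 = 2.5; y_2 = 6; z_2 = 2; h_2 = 2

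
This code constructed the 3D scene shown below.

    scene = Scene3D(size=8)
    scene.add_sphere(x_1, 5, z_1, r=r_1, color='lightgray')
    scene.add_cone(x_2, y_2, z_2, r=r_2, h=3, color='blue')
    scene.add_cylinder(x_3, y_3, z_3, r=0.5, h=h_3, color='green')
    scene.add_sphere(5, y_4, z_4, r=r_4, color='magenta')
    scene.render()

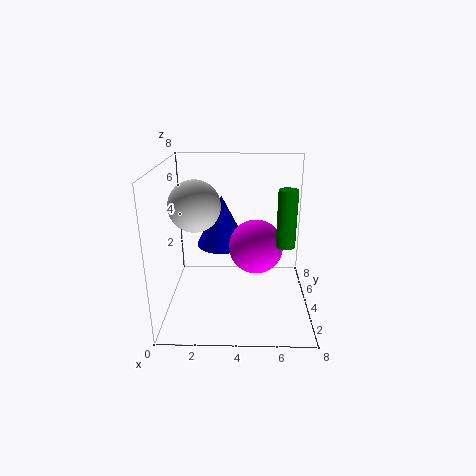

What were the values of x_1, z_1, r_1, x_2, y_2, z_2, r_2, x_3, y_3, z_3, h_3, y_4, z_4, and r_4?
x_1 = 1.5
z_1 = 5.5
r_1 = 1.5
x_2 = 3
y_2 = 5.5
z_2 = 3
r_2 = 1.5
x_3 = 6.5
y_3 = 3
z_3 = 4
h_3 = 3
y_4 = 4
z_4 = 3.5
r_4 = 1.5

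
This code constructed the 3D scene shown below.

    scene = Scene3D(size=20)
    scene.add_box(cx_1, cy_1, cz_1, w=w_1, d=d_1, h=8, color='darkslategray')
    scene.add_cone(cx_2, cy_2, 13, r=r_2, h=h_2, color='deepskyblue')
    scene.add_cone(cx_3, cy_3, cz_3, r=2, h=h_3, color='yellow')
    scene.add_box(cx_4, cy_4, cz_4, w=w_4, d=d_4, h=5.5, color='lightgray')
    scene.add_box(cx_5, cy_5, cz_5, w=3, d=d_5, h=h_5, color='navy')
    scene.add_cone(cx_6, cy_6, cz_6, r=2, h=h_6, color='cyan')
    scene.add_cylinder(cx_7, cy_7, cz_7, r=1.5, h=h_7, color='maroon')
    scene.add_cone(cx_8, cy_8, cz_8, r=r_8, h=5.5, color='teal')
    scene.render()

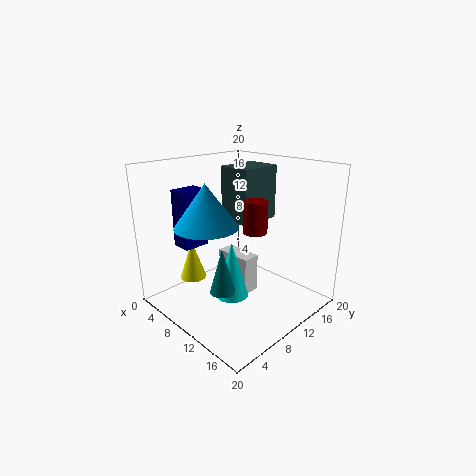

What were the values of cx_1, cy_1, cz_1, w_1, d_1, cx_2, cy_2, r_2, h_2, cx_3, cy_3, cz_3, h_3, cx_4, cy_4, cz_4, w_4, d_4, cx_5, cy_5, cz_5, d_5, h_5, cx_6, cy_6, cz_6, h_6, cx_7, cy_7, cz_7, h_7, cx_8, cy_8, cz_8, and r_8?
cx_1 = 4.5
cy_1 = 12
cz_1 = 11
w_1 = 5
d_1 = 6.5
cx_2 = 10
cy_2 = 4.5
r_2 = 4
h_2 = 5.5
cx_3 = 2.5
cy_3 = 7.5
cz_3 = 2
h_3 = 6
cx_4 = 6
cy_4 = 10
cz_4 = 1.5
w_4 = 5.5
d_4 = 2.5
cx_5 = 1
cy_5 = 5.5
cz_5 = 7.5
d_5 = 4
h_5 = 8.5
cx_6 = 14
cy_6 = 5
cz_6 = 5
h_6 = 7
cx_7 = 14.5
cy_7 = 8.5
cz_7 = 12.5
h_7 = 4
cx_8 = 14.5
cy_8 = 3
cz_8 = 6.5
r_8 = 1.5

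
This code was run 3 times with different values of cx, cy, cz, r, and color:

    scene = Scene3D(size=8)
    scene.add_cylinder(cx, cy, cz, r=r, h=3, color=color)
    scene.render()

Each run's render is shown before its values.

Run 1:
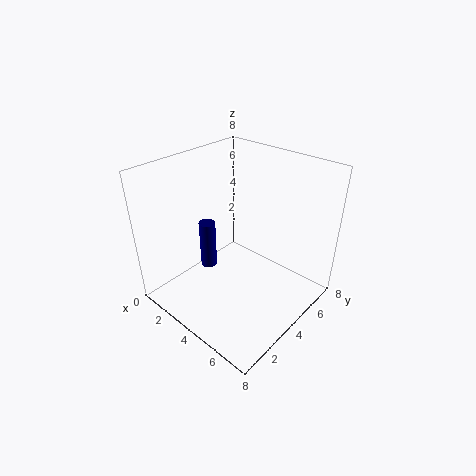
cx = 1.5; cy = 4; cz = 1; r = 0.5; color = 'navy'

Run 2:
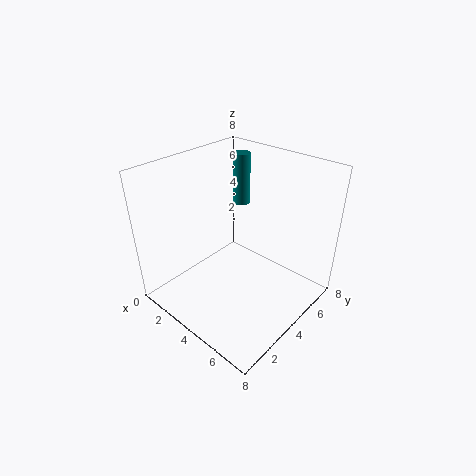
cx = 2.5; cy = 6; cz = 5; r = 0.5; color = 'teal'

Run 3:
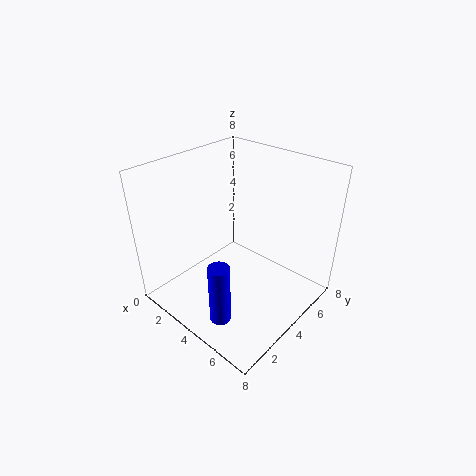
cx = 6; cy = 0.5; cz = 2; r = 0.5; color = 'blue'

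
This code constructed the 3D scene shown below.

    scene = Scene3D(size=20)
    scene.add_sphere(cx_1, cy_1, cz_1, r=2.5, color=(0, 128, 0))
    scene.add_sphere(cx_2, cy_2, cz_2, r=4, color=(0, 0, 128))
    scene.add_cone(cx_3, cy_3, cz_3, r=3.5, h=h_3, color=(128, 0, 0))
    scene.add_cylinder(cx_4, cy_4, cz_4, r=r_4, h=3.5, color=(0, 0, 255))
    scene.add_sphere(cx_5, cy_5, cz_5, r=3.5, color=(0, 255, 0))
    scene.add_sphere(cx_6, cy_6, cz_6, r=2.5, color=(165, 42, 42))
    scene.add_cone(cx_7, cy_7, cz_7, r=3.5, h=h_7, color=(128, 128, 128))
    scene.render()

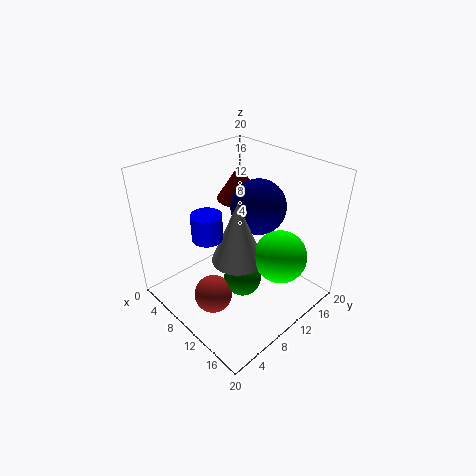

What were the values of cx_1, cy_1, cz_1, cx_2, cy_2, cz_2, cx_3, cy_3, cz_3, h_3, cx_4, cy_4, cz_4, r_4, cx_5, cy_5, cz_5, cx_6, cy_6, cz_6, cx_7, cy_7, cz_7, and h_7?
cx_1 = 13; cy_1 = 8; cz_1 = 6; cx_2 = 9.5; cy_2 = 14.5; cz_2 = 13; cx_3 = 4; cy_3 = 16; cz_3 = 12; h_3 = 5.5; cx_4 = 9; cy_4 = 5.5; cz_4 = 11.5; r_4 = 2; cx_5 = 16; cy_5 = 12; cz_5 = 9; cx_6 = 11.5; cy_6 = 4; cz_6 = 4.5; cx_7 = 11.5; cy_7 = 8.5; cz_7 = 8; h_7 = 8.5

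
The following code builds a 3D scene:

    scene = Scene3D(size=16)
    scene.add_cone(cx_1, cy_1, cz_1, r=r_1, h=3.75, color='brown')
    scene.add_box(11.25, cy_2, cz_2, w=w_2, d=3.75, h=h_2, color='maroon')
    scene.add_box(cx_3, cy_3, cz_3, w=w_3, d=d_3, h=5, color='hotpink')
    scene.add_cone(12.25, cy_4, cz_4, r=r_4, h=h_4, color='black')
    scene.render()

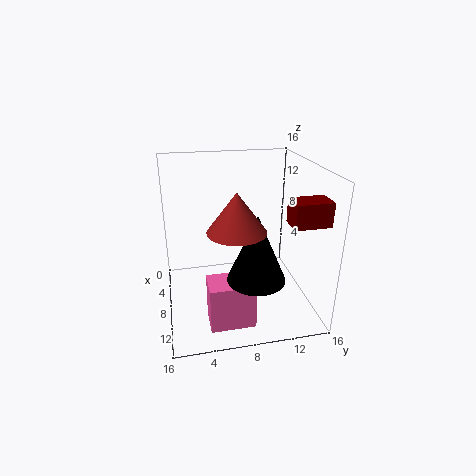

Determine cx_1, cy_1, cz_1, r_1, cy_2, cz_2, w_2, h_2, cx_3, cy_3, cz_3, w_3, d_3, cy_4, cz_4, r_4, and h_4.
cx_1 = 13.25
cy_1 = 6.75
cz_1 = 11.25
r_1 = 2.75
cy_2 = 12.25
cz_2 = 11
w_2 = 2.5
h_2 = 2.5
cx_3 = 10.5
cy_3 = 4
cz_3 = 0.25
w_3 = 3.25
d_3 = 4.75
cy_4 = 9
cz_4 = 5.25
r_4 = 3
h_4 = 7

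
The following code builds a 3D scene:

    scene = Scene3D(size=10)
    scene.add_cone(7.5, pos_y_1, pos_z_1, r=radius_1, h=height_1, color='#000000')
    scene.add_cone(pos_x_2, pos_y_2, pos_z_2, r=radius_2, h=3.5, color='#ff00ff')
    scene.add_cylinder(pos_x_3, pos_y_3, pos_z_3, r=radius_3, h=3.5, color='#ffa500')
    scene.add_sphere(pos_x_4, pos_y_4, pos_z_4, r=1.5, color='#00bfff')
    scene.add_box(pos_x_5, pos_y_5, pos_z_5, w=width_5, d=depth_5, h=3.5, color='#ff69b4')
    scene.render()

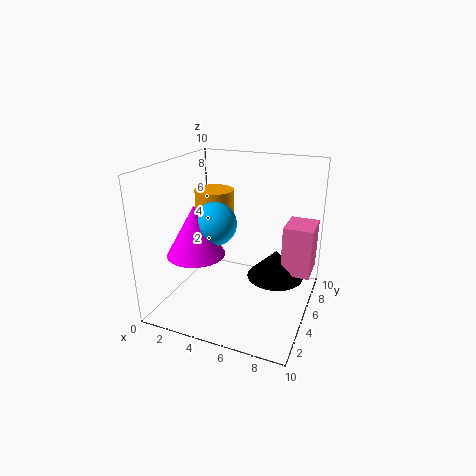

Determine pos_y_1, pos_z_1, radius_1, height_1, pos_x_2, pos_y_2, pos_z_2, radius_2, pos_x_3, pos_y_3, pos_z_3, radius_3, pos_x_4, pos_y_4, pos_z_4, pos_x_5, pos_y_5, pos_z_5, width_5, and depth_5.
pos_y_1 = 6, pos_z_1 = 2, radius_1 = 2, height_1 = 2, pos_x_2 = 2.5, pos_y_2 = 3.5, pos_z_2 = 4, radius_2 = 2, pos_x_3 = 2, pos_y_3 = 7.5, pos_z_3 = 4, radius_3 = 1.5, pos_x_4 = 3.5, pos_y_4 = 4.5, pos_z_4 = 6, pos_x_5 = 8, pos_y_5 = 5.5, pos_z_5 = 2.5, width_5 = 2, depth_5 = 2.5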